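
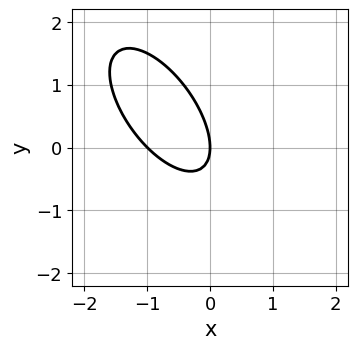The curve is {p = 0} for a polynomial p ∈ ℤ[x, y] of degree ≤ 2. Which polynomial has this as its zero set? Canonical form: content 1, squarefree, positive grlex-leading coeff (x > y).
1. deg p = 2. A generic line meets the curve in up to 2 points.
2. From the axis intercepts and sections: it meets the y-axis at y = 0 (among the integer gridlines); among the integer gridlines, it crosses the x-axis at x ∈ {-1, 0}.
3. The integer polynomial consistent with all of this is the stated p.

3*x^2 + 3*x*y + 2*y^2 + 3*x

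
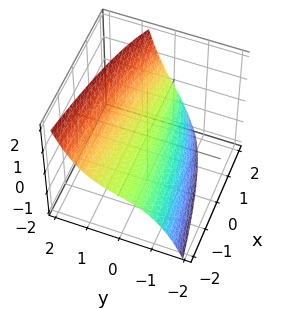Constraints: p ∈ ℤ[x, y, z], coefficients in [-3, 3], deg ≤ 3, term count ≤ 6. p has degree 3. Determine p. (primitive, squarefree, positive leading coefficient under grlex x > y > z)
y^3 + x*z + 2*y - 3*z

The degree is 3 — the shape is more complex than any degree-2 surface.
From the visible intercepts: the visible x-axis segment lies entirely on the surface; it meets the z-axis at z = 0 (among the integer gridlines); it crosses the y-axis at the gridline y = 0.
Together with the visible shape, these determine p as stated.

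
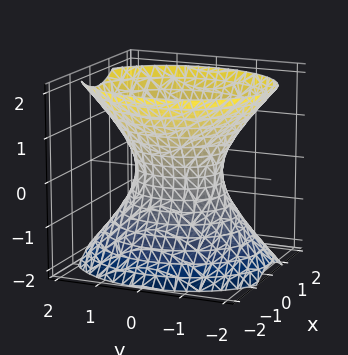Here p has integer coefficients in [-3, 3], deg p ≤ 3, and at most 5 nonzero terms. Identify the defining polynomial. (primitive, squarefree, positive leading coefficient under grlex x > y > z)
1. deg p = 2. An hourglass — one-sheet hyperboloid; a quadric.
2. Symmetries: mirror symmetry x ↦ −x ⇒ only even powers of x; the y ↦ −y reflection is a symmetry, so y appears only in even powers; the z ↦ −z reflection is a symmetry, so z appears only in even powers.
3. Observable constraints: it misses every integer gridline on the z-axis; among the integer gridlines, it crosses the y-axis at y ∈ {-1, 1}.
4. Matching integer coefficients to the picture gives p.

3*x^2 + 2*y^2 - 2*z^2 - 2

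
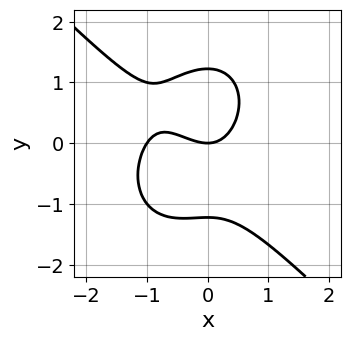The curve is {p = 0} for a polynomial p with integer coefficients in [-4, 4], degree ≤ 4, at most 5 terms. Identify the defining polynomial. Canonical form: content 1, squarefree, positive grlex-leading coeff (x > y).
3*x^3 + x^2*y + 2*y^3 + 3*x^2 - 3*y

1. deg p = 3. A generic line meets the curve in up to 3 points.
2. Observable constraints: one y-axis crossing is at y = 0; the x-axis gridline crossings are at x ∈ {-1, 0}.
3. Together with the visible shape, these determine p as stated.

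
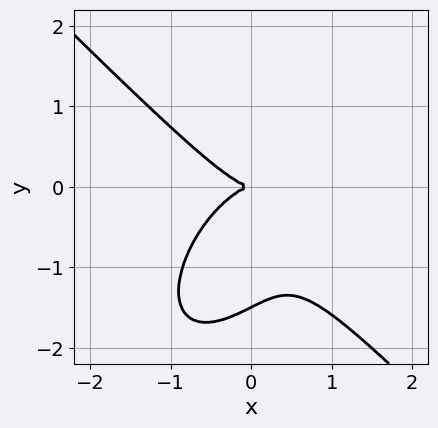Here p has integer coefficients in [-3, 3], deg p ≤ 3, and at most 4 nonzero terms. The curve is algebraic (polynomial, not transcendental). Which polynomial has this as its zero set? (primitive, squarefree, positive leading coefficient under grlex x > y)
1. deg p = 3. A generic line meets the curve in up to 3 points.
2. From the axis intercepts and sections: one y-axis crossing is at y = 0; it crosses the x-axis at the gridline x = 0.
3. These observations pin down the coefficients.

3*x^3 - x*y^2 + 2*y^3 + 3*y^2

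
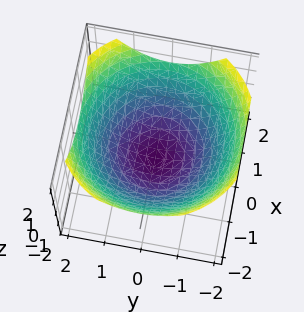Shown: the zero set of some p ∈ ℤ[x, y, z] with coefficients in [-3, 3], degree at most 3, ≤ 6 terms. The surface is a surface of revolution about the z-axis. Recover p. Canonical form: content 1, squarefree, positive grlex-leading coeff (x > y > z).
x^2 + y^2 - 2*z - 2

Degree: no degree-1 surface has this shape, so deg p = 2.
By symmetry, the surface is invariant under rotation about z: p = q(x² + y², z).
From the axis intercepts and sections: it crosses the z-axis at the gridline z = -1; a circular section at z = 0 has radius between 1 and 2.
Together with the visible shape, these determine p as stated.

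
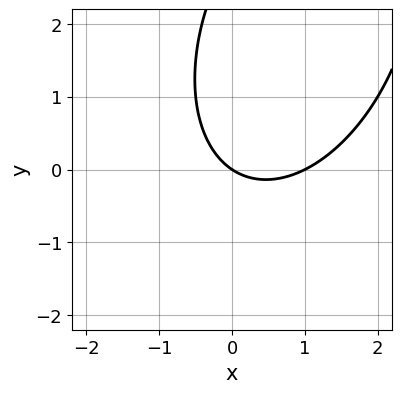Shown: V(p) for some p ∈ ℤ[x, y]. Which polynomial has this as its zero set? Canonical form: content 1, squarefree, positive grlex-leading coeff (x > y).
The degree is 2 — no degree-1 curve has this shape.
Reading off the gridlines: it meets the y-axis at y = 0 (among the integer gridlines); among the integer gridlines, it crosses the x-axis at x ∈ {0, 1}.
Putting this together gives p.

2*x^2 - x*y + y^2 - 2*x - 3*y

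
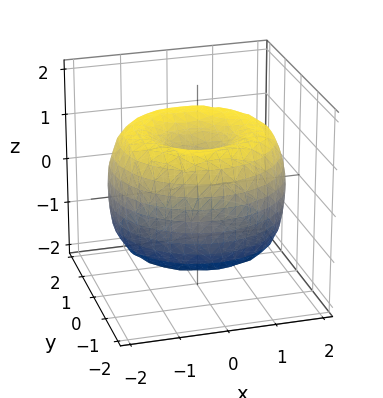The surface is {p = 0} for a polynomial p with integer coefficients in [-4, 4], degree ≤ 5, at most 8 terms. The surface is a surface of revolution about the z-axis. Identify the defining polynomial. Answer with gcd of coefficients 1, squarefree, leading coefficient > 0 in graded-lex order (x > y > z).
x^4 + 2*x^2*y^2 + y^4 - 3*x^2 - 3*y^2 + 2*z^2 - 1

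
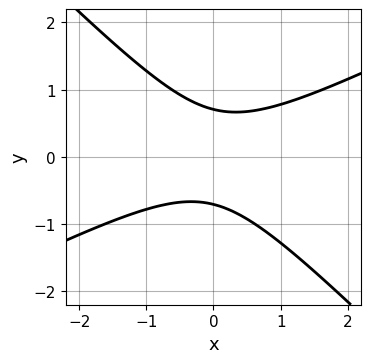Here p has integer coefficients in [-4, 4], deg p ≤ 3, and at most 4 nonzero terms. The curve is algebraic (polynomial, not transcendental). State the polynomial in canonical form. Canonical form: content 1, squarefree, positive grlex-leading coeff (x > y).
1. Degree: the shape is more complex than any degree-1 curve, so deg p = 2.
2. Observable constraints: the curve avoids every integer x-axis point in the box.
3. Assembling these constraints gives the stated polynomial.

x^2 - x*y - 2*y^2 + 1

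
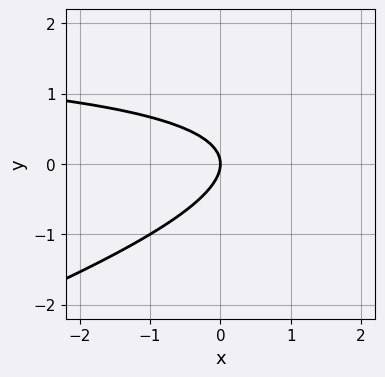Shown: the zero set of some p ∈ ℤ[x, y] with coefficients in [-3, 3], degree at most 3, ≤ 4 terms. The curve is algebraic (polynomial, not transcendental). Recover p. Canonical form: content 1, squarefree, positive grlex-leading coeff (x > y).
deg p = 2.
Reading off the gridlines: it meets the x-axis at x = 0 (among the integer gridlines); it crosses the y-axis at the gridline y = 0.
Matching integer coefficients to the picture gives p.

x*y - 3*y^2 - 2*x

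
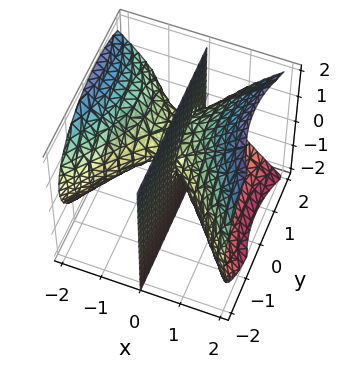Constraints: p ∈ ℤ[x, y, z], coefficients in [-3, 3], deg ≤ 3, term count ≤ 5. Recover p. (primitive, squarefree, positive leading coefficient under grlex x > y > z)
3*x^3 - 2*x*y^2 - 3*x*z^2 + 2*x^2 + 3*x*y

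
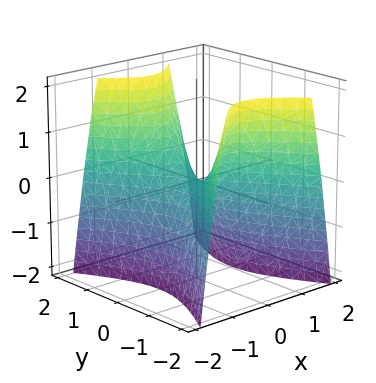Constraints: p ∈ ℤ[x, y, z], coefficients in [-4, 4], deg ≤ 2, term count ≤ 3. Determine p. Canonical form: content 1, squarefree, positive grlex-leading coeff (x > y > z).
2*x^2 - y^2 + z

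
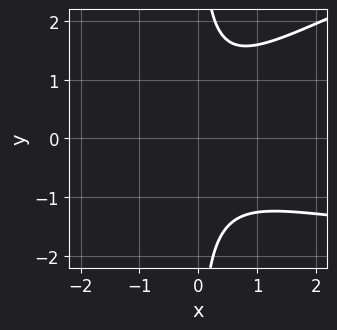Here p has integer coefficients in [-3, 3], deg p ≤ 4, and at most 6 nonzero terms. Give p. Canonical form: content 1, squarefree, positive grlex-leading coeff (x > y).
x^2*y - 3*x*y^2 + 3*x^2 + 3

(a) Degree: a generic line meets the curve in up to 3 points, so deg p = 3.
(b) Observable constraints: it misses every integer gridline on the y-axis; no x-intercept at any integer in the box.
(c) Fitting integer coefficients to these (and the overall shape) gives p.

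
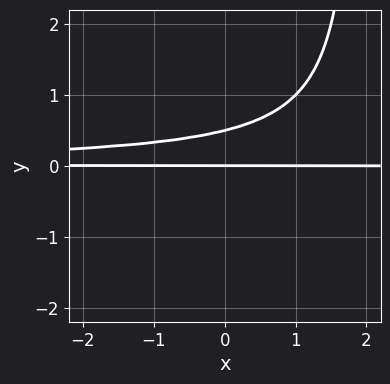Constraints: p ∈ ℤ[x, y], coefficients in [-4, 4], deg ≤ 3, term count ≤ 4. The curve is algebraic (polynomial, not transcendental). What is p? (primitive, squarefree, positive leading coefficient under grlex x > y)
x*y^2 - 2*y^2 + y

1. deg p = 3. The shape is more complex than any degree-2 curve.
2. From the visible intercepts: it meets the y-axis at y = 0 (among the integer gridlines); every point of the x-axis in the box is on the curve.
3. The integer polynomial consistent with all of this is the stated p.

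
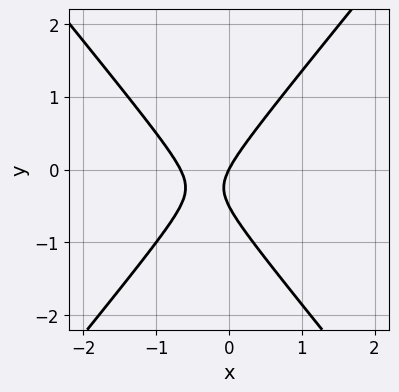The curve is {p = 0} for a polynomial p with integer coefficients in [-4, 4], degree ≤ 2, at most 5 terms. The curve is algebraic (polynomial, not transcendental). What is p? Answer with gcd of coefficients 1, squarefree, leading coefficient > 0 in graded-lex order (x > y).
(a) Degree: no degree-1 curve has this shape, so deg p = 2.
(b) Observable constraints: it crosses the y-axis at the gridline y = 0; it meets the x-axis at x = 0 (among the integer gridlines).
(c) Putting this together gives p.

3*x^2 - 2*y^2 + 2*x - y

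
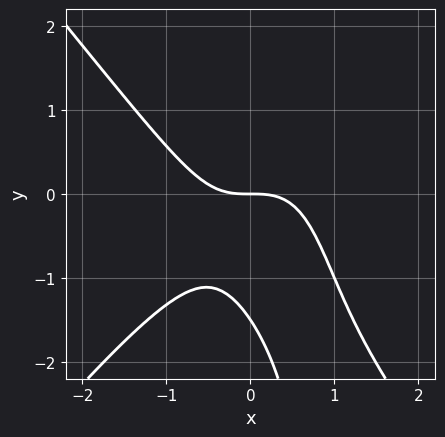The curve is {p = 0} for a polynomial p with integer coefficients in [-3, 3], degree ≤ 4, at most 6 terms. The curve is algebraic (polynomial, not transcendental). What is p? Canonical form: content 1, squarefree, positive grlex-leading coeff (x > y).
3*x^3 - 2*x*y^2 + 2*y^2 + 3*y

Degree: a generic line meets the curve in up to 3 points, so deg p = 3.
From the visible intercepts: it crosses the x-axis at the gridline x = 0; it meets the y-axis at y = 0 (among the integer gridlines).
Fitting integer coefficients to these (and the overall shape) gives p.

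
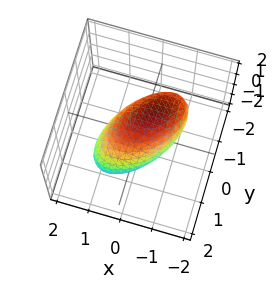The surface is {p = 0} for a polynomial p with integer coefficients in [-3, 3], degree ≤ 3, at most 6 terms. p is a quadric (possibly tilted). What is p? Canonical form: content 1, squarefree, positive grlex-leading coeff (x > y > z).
2*x^2 - 2*x*y + 2*y^2 + 2*y*z + 3*z^2 - 2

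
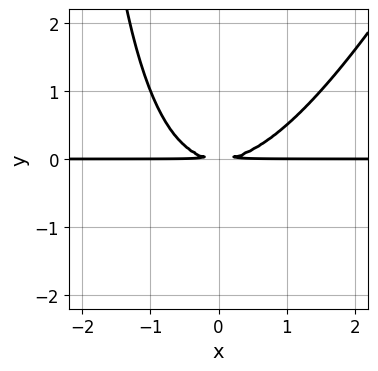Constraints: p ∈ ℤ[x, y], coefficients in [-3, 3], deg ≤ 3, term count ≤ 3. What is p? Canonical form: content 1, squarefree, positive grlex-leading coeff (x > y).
2*x^2*y - x*y^2 - 3*y^2

(a) Degree: the shape is more complex than any degree-2 curve, so deg p = 3.
(b) From the axis intercepts and sections: every point of the x-axis in the box is on the curve.
(c) Solving for integer coefficients yields p as stated.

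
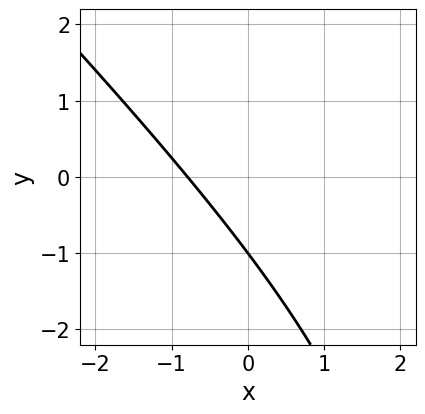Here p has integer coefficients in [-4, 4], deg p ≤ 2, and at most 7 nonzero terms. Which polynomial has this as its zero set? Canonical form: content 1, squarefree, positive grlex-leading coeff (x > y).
x^2 + x*y - 3*x - 3*y - 3

First, the degree is 2 — no degree-1 curve has this shape.
Next, observable constraints: it crosses the y-axis at the gridline y = -1.
Finally, solving for integer coefficients yields p as stated.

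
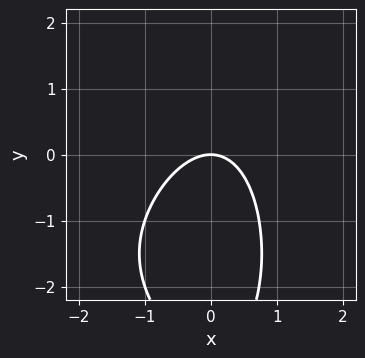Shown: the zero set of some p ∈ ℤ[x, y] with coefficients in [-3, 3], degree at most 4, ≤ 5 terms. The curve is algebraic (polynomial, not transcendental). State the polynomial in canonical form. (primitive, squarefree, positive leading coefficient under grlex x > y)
First, the degree is 3 — the shape is more complex than any degree-2 curve.
Next, against the integer gridlines: it meets the x-axis at x = 0 (among the integer gridlines); it crosses the y-axis at the gridline y = 0.
Finally, fitting integer coefficients to these (and the overall shape) gives p.

x^3 + 3*x^2 + y^2 + 3*y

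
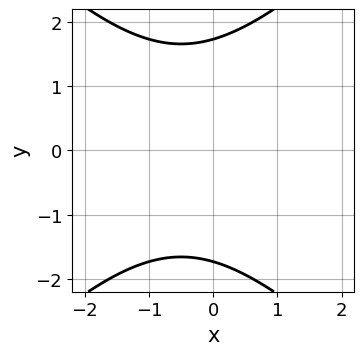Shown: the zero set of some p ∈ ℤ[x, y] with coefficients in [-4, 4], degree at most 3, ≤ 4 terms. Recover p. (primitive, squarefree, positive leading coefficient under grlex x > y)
x^2 - y^2 + x + 3

Degree: no degree-1 curve has this shape, so deg p = 2.
Symmetries: mirror symmetry y ↦ −y ⇒ only even powers of y.
Reading off the gridlines: it misses every integer gridline on the x-axis.
These observations pin down the coefficients.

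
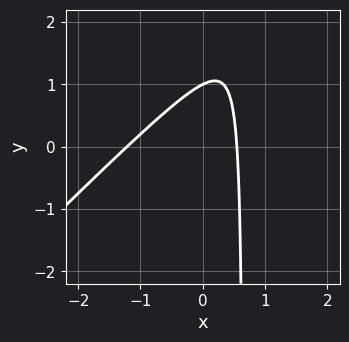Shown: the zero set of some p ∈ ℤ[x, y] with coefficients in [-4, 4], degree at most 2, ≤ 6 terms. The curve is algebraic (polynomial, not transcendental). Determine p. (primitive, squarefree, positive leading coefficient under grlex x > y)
1. deg p = 2.
2. Reading off the gridlines: it crosses the y-axis at the gridline y = 1.
3. Together with the visible shape, these determine p as stated.

3*x^2 - 3*x*y + 2*x + 2*y - 2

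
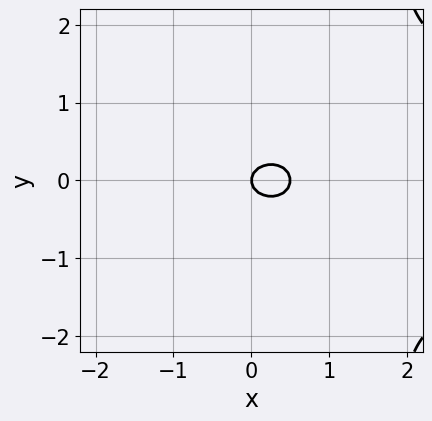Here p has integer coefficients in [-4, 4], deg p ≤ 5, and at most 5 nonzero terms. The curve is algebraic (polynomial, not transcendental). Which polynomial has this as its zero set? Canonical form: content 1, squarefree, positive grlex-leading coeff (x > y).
x^2*y^2 - 2*x^2 - 3*y^2 + x

The degree is 4 — a generic line meets the curve in up to 4 points.
Symmetries: it's symmetric under y → −y, forcing even powers of y.
Checking where it meets the axes: it crosses the x-axis at the gridline x = 0; it crosses the y-axis at the gridline y = 0.
Together with the visible shape, these determine p as stated.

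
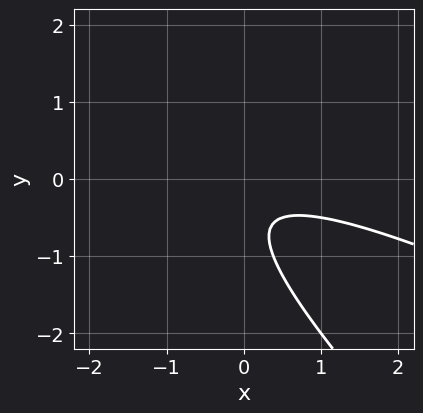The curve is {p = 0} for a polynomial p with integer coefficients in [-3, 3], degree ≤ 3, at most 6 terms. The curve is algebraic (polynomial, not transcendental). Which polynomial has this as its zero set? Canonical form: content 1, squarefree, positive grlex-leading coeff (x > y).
First, the degree is 2 — a generic line meets the curve in up to 2 points.
Next, against the integer gridlines: the curve avoids every integer y-axis point in the box; it misses every integer gridline on the x-axis.
Finally, these observations pin down the coefficients.

x^2 + 3*x*y + 2*y^2 + 2*y + 1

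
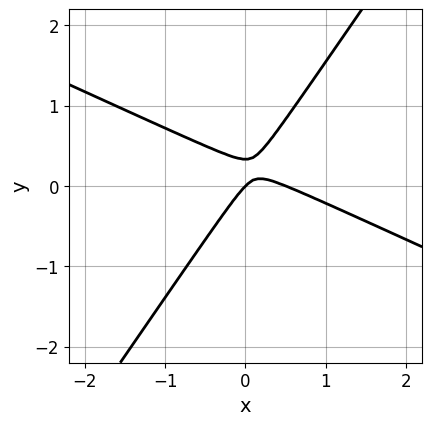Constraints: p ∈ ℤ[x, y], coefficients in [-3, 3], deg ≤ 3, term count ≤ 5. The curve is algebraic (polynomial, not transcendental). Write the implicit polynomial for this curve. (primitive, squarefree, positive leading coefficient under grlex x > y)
2*x^2 + 3*x*y - 3*y^2 - x + y

1. Degree: the shape is more complex than any degree-1 curve, so deg p = 2.
2. Against the integer gridlines: it meets the y-axis at y = 0 (among the integer gridlines); one x-axis crossing is at x = 0.
3. Matching integer coefficients to the picture gives p.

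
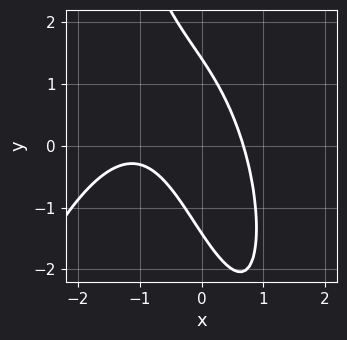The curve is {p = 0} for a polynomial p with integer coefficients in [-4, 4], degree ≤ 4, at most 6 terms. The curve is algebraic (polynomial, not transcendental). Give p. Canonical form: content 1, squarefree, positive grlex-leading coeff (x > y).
First, deg p = 3.
Finally, solving for integer coefficients yields p as stated.

2*x^3 + 3*x^2 + 3*x*y + y^2 - 2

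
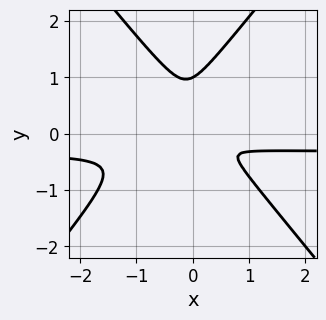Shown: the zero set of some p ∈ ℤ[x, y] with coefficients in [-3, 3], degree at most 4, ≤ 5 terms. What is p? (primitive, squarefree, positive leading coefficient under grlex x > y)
(a) Degree: a generic line meets the curve in up to 3 points, so deg p = 3.
(b) Checking where it meets the axes: one y-axis crossing is at y = 1.
(c) The integer polynomial consistent with all of this is the stated p.

3*x^2*y - 2*y^3 + x^2 + x*y + 2*y^2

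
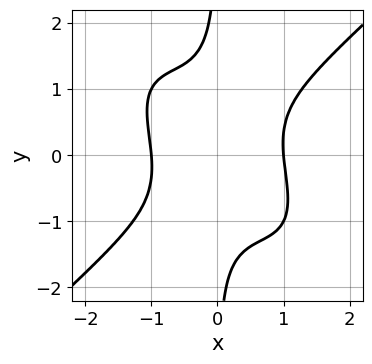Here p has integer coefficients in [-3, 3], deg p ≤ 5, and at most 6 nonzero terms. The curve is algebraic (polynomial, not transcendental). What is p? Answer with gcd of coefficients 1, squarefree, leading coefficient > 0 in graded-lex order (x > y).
3*x^4 + x^3*y - 2*x^2*y^2 - 3*x*y^3 - 3

(a) The degree is 4 — a generic line meets the curve in up to 4 points.
(b) Observable constraints: the x-axis gridline crossings are at x ∈ {-1, 1}; no y-intercept at any integer in the box.
(c) Assembling these constraints gives the stated polynomial.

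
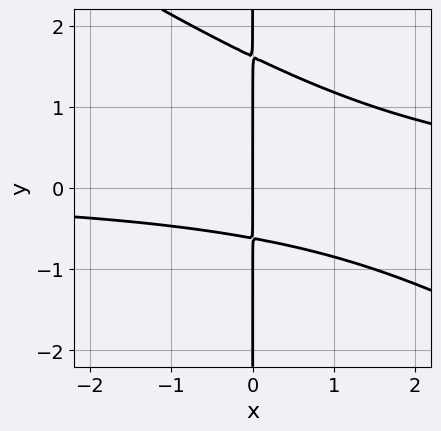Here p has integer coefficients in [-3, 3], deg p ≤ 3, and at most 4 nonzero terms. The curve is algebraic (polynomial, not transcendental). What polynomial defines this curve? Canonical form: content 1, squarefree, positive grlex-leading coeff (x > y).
2*x^2*y + 3*x*y^2 - 3*x*y - 3*x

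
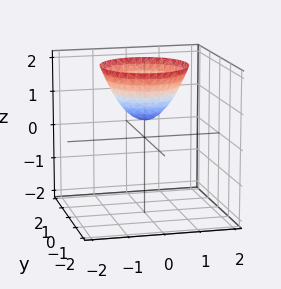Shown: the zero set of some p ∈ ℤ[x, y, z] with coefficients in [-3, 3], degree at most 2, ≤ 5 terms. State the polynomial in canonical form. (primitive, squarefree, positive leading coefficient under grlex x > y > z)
2*x^2 + 2*y^2 - 2*z + 1

(a) Degree: no degree-1 surface has this shape, so deg p = 2.
(b) Symmetry: every cross-section ⟂ z is a circle, so x, y appear only via x² + y².
(c) Reading off the gridlines: it misses every integer gridline on the y-axis; it misses every integer gridline on the x-axis; a circular section at z = 1 has radius between 0 and 1.
(d) Matching integer coefficients to the picture gives p.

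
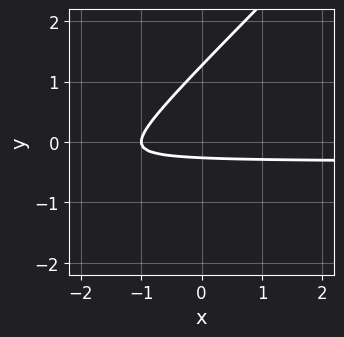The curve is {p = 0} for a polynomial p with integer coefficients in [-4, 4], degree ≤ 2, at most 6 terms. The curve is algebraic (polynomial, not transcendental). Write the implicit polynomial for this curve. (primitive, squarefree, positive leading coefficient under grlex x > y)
3*x*y - 3*y^2 + x + 3*y + 1

The degree is 2 — a generic line meets the curve in up to 2 points.
From the axis intercepts and sections: it meets the x-axis at x = -1 (among the integer gridlines).
Fitting integer coefficients to these (and the overall shape) gives p.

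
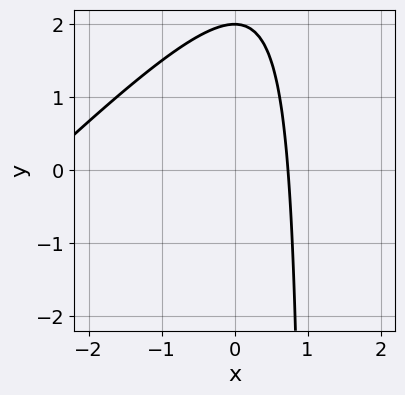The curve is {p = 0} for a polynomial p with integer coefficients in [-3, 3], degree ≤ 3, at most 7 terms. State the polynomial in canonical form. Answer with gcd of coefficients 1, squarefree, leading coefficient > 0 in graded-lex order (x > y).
(a) Degree: the shape is more complex than any degree-1 curve, so deg p = 2.
(b) From the axis intercepts and sections: it meets the y-axis at y = 2 (among the integer gridlines).
(c) Together with the visible shape, these determine p as stated.

x^2 - x*y + 2*x + y - 2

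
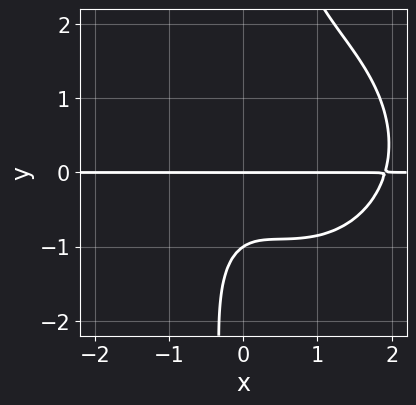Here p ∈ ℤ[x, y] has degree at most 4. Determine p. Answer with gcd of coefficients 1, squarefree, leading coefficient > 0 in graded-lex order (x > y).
2*x^3*y + 2*x*y^3 - 3*x^2*y - 3*y^2 - 3*y

(a) The degree is 4 — no degree-3 curve has this shape.
(b) From the visible intercepts: the visible x-axis segment lies entirely on the curve; among the integer gridlines, it crosses the y-axis at y ∈ {-1, 0}.
(c) Solving for integer coefficients yields p as stated.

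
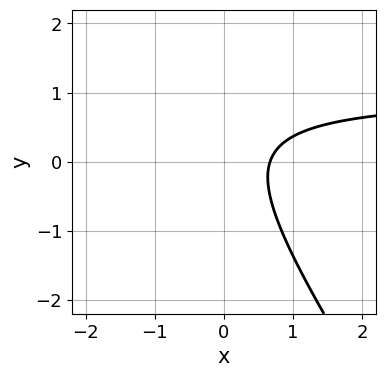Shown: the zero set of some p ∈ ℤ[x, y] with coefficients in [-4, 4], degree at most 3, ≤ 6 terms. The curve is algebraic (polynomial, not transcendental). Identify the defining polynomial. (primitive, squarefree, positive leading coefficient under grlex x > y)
3*x*y + 2*y^2 - 3*x - y + 2

1. Degree: a generic line meets the curve in up to 2 points, so deg p = 2.
2. Checking where it meets the axes: it misses every integer gridline on the y-axis.
3. Matching integer coefficients to the picture gives p.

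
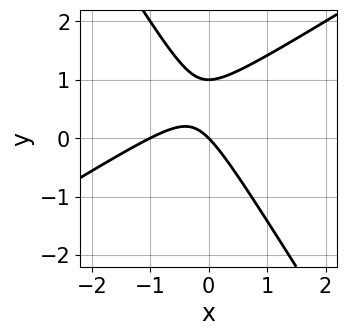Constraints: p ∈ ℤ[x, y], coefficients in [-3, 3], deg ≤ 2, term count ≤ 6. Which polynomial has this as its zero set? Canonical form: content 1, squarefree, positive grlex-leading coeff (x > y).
x^2 - x*y - y^2 + x + y

First, deg p = 2. The shape is more complex than any degree-1 curve.
Then, reading off the gridlines: among the integer gridlines, it crosses the x-axis at x ∈ {-1, 0}; among the integer gridlines, it crosses the y-axis at y ∈ {0, 1}.
Finally, fitting integer coefficients to these (and the overall shape) gives p.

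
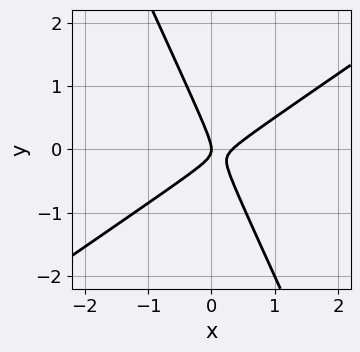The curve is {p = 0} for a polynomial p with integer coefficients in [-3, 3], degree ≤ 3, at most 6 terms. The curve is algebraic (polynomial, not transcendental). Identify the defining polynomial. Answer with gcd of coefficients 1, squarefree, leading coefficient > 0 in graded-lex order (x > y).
1. Degree: a generic line meets the curve in up to 2 points, so deg p = 2.
2. Checking where it meets the axes: it crosses the x-axis at the gridline x = 0; it crosses the y-axis at the gridline y = 0.
3. Matching integer coefficients to the picture gives p.

3*x^2 - 3*x*y - 2*y^2 - x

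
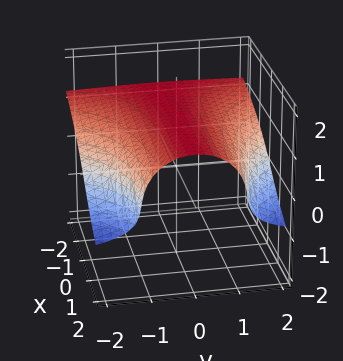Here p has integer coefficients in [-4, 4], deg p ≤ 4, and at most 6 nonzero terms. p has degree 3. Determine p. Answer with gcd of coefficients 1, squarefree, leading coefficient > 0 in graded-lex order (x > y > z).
x*y^2 + 2*y^2*z + 3*z^3 - 2*z - 3

First, degree: no degree-2 surface has this shape, so deg p = 3.
Next, from the axis intercepts and sections: no y-intercept at any integer in the box; it misses every integer gridline on the x-axis.
Finally, together with the visible shape, these determine p as stated.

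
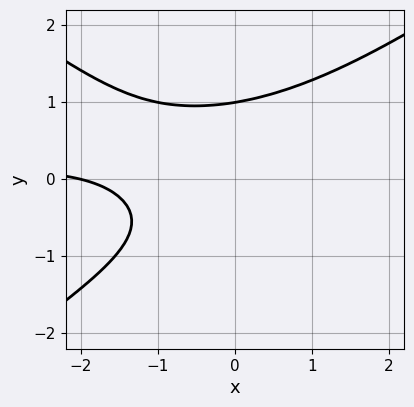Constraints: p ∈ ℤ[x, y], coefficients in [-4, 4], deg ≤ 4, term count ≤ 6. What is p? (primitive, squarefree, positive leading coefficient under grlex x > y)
1. deg p = 3.
2. From the axis intercepts and sections: one x-axis crossing is at x = -2; one y-axis crossing is at y = 1.
3. Together with the visible shape, these determine p as stated.

x^2*y - 2*y^3 + x + 2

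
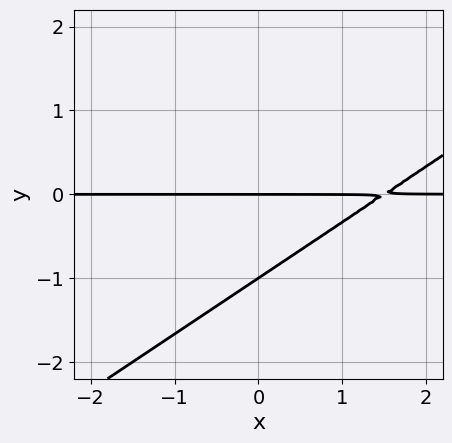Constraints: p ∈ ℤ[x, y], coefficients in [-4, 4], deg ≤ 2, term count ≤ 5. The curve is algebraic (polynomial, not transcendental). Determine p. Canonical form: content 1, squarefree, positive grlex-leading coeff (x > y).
(a) Degree: a generic line meets the curve in up to 2 points, so deg p = 2.
(b) From the axis intercepts and sections: the y-axis gridline crossings are at y ∈ {-1, 0}; the visible x-axis segment lies entirely on the curve.
(c) The integer polynomial consistent with all of this is the stated p.

2*x*y - 3*y^2 - 3*y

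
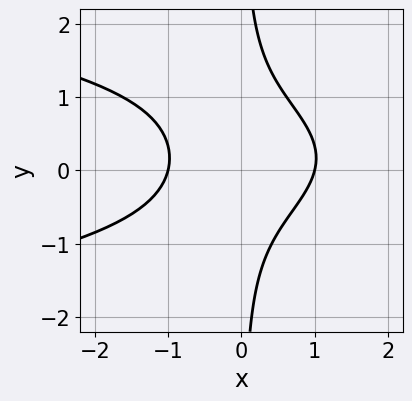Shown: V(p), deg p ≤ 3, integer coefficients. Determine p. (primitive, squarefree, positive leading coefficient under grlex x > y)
3*x*y^2 + 2*x^2 - x*y - 2

(a) Degree: the shape is more complex than any degree-2 curve, so deg p = 3.
(b) Against the integer gridlines: among the integer gridlines, it crosses the x-axis at x ∈ {-1, 1}; no y-intercept at any integer in the box.
(c) Solving for integer coefficients yields p as stated.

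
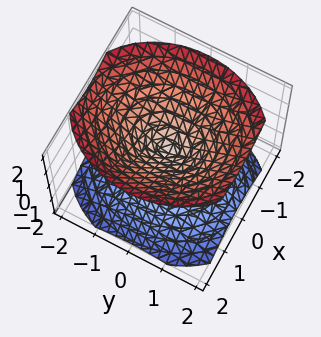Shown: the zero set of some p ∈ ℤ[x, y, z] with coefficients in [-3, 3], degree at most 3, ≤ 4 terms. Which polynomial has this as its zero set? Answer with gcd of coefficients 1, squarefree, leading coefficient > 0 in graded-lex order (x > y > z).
First, I count 2 distinct pieces. They look like related sheets of one shape, so recover p as a whole.
Next, the degree is 2 — a double cone through the origin; a quadric.
Next, symmetries: mirror symmetry z ↦ −z ⇒ only even powers of z; mirror symmetry x ↦ −x ⇒ only even powers of x; mirror symmetry y ↦ −y ⇒ only even powers of y.
Next, checking where it meets the axes: one y-axis crossing is at y = 0; one x-axis crossing is at x = 0; it meets the z-axis at z = 0 (among the integer gridlines).
Finally, these observations pin down the coefficients.

3*x^2 + 2*y^2 - 3*z^2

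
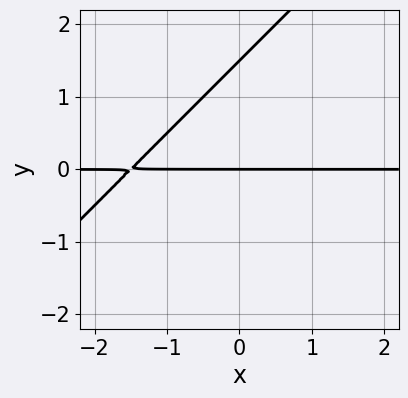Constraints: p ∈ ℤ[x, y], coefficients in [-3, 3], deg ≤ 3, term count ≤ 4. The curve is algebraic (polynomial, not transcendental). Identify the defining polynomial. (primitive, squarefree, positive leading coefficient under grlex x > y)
(a) deg p = 2.
(b) Checking where it meets the axes: it crosses the y-axis at the gridline y = 0; every point of the x-axis in the box is on the curve.
(c) These observations pin down the coefficients.

2*x*y - 2*y^2 + 3*y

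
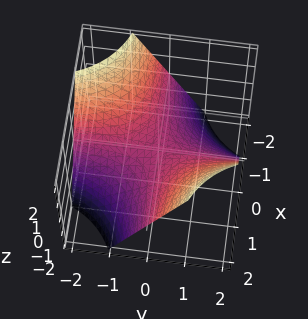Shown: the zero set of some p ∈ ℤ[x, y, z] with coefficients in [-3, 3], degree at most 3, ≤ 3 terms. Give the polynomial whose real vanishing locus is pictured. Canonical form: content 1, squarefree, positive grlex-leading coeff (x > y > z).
x*y - z

1. Degree: a saddle surface; a quadric, so deg p = 2.
2. Checking where it meets the axes: it meets the z-axis at z = 0 (among the integer gridlines); the visible y-axis segment lies entirely on the surface.
3. Assembling these constraints gives the stated polynomial.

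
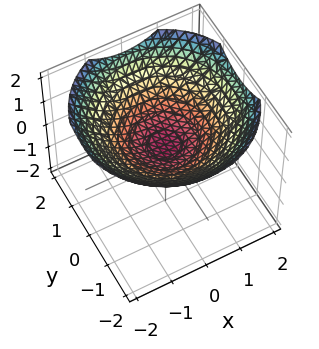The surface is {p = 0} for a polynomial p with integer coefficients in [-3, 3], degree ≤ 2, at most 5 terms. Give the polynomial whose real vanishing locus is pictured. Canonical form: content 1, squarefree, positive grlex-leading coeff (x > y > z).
x^2 + y^2 - 3*z + 1

First, deg p = 2. No degree-1 surface has this shape.
Next, symmetries: the z-axis is an axis of rotation, so x and y enter only as x² + y².
Next, reading off the gridlines: the surface avoids every integer y-axis point in the box; it misses every integer gridline on the x-axis; a circular section at z = 1 has radius between 1 and 2.
Finally, matching integer coefficients to the picture gives p.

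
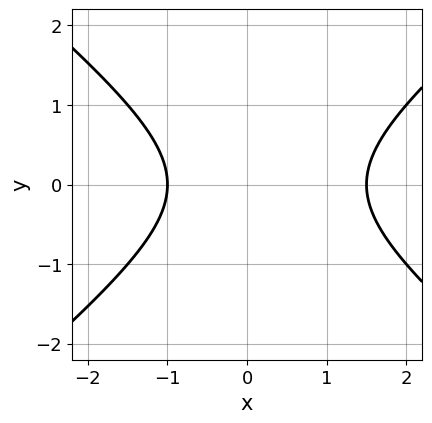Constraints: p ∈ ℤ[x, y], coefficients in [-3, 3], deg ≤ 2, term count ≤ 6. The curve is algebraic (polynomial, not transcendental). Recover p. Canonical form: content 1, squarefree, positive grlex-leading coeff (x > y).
(a) The degree is 2 — no degree-1 curve has this shape.
(b) Symmetries: the y ↦ −y reflection is a symmetry, so y appears only in even powers.
(c) Reading off the gridlines: it misses every integer gridline on the y-axis; it crosses the x-axis at the gridline x = -1.
(d) Matching integer coefficients to the picture gives p.

2*x^2 - 3*y^2 - x - 3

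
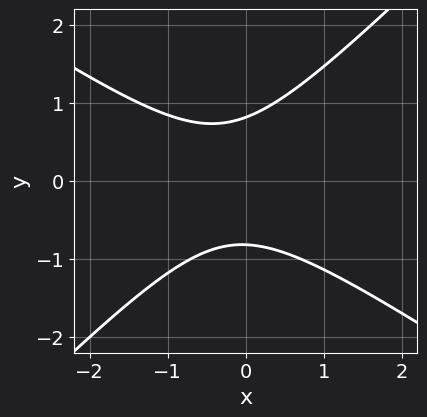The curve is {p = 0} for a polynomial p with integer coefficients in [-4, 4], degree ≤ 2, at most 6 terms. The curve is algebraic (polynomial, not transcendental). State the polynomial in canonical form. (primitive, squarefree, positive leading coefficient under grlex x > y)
2*x^2 + x*y - 3*y^2 + x + 2

(a) The degree is 2 — no degree-1 curve has this shape.
(b) From the visible intercepts: the curve avoids every integer x-axis point in the box.
(c) Fitting integer coefficients to these (and the overall shape) gives p.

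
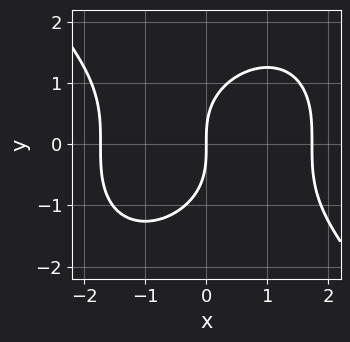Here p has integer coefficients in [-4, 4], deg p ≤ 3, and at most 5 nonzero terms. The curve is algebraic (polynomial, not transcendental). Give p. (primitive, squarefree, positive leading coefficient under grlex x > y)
x^3 + y^3 - 3*x

(a) deg p = 3. The shape is more complex than any degree-2 curve.
(b) Against the integer gridlines: it crosses the y-axis at the gridline y = 0; one x-axis crossing is at x = 0.
(c) Fitting integer coefficients to these (and the overall shape) gives p.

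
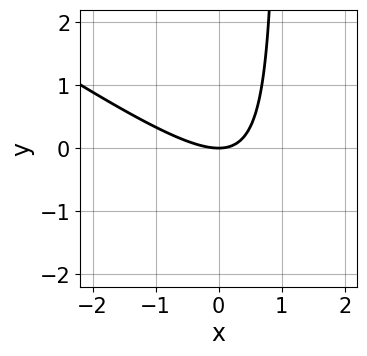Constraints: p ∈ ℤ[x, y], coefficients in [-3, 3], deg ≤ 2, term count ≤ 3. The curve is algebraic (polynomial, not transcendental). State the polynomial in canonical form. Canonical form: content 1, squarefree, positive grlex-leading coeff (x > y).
1. The degree is 2 — no degree-1 curve has this shape.
2. Observable constraints: one y-axis crossing is at y = 0; it meets the x-axis at x = 0 (among the integer gridlines).
3. Fitting integer coefficients to these (and the overall shape) gives p.

2*x^2 + 3*x*y - 3*y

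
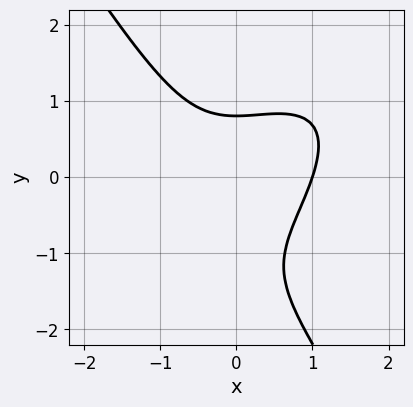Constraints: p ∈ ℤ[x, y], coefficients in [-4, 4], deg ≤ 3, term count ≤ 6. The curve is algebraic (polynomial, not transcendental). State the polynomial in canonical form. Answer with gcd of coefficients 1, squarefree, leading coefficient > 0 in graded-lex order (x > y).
3*x^3 - 3*x^2*y + 2*y^3 + 3*y^2 - 3

First, the degree is 3 — a generic line meets the curve in up to 3 points.
Next, checking where it meets the axes: it crosses the x-axis at the gridline x = 1.
Finally, together with the visible shape, these determine p as stated.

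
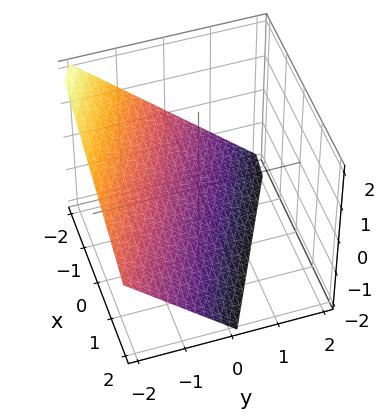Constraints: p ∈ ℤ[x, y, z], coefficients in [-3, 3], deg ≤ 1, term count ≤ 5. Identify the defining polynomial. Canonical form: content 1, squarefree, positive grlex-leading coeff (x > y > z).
1. The degree is 1 — the surface is flat (a plane).
2. Observable constraints: it meets the y-axis at y = -1 (among the integer gridlines); one z-axis crossing is at z = -1.
3. These observations pin down the coefficients. Check: (-2, 0, 0) on the x-axis lies on the surface, and p(-2, 0, 0) = 0. ✓

x + 2*y + 2*z + 2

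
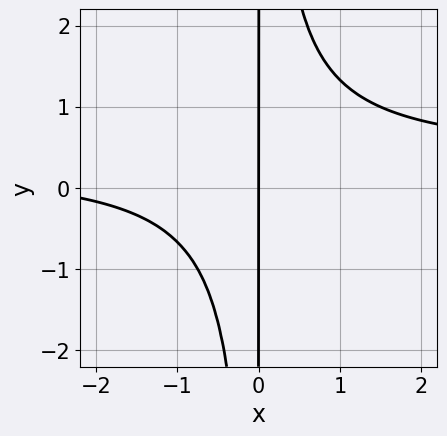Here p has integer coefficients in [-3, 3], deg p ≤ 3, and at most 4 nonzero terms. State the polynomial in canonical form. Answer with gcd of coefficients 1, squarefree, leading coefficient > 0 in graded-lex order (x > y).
3*x^2*y - x^2 - 3*x

First, degree: the shape is more complex than any degree-2 curve, so deg p = 3.
Then, against the integer gridlines: it crosses the x-axis at the gridline x = 0; every point of the y-axis in the box is on the curve.
Finally, matching integer coefficients to the picture gives p.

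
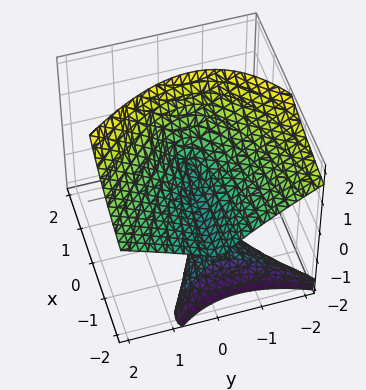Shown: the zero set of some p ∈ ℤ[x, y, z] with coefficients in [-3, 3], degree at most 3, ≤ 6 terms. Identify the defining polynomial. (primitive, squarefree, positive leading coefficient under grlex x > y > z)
x*y*z + 3*x*z^2 - 2*z^3 + 3*y^2 + z^2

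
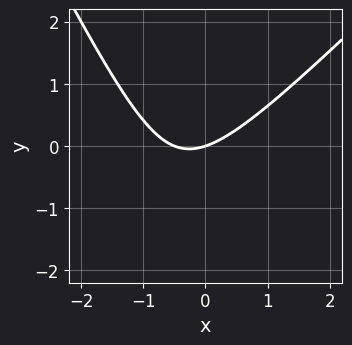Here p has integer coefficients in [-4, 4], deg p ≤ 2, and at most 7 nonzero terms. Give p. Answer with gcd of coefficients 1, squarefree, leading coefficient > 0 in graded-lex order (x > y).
2*x^2 - x*y - y^2 + x - 3*y

1. The degree is 2 — a generic line meets the curve in up to 2 points.
2. Against the integer gridlines: it meets the x-axis at x = 0 (among the integer gridlines); it meets the y-axis at y = 0 (among the integer gridlines).
3. Together with the visible shape, these determine p as stated.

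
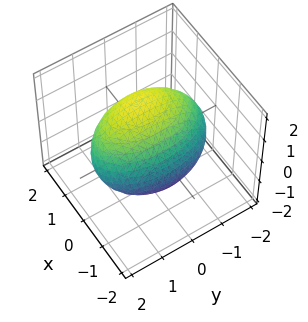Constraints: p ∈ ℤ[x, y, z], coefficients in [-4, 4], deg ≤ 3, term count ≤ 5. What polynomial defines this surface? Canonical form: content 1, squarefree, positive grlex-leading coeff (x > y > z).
3*x^2 - 3*x*z + y^2 + 3*z^2 - 3

Degree: the shape is more complex than any degree-1 surface, so deg p = 2.
Against the integer gridlines: the z-axis gridline crossings are at z ∈ {-1, 1}; the x-axis gridline crossings are at x ∈ {-1, 1}.
Together with the visible shape, these determine p as stated.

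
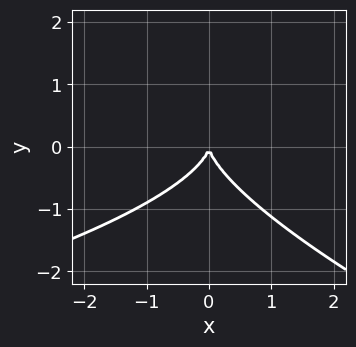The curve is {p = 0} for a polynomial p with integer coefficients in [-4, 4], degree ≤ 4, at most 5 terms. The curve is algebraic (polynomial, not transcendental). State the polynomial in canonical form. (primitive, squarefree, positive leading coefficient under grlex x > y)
x*y^2 + 3*y^3 + 3*x^2

deg p = 3. No degree-2 curve has this shape.
From the visible intercepts: it meets the y-axis at y = 0 (among the integer gridlines); it crosses the x-axis at the gridline x = 0.
Matching integer coefficients to the picture gives p.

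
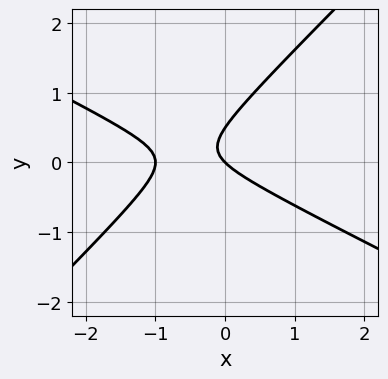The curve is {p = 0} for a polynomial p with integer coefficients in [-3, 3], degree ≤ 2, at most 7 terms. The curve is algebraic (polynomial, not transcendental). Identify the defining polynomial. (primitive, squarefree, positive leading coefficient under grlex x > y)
x^2 + x*y - 2*y^2 + x + y

1. deg p = 2. No degree-1 curve has this shape.
2. Reading off the gridlines: one y-axis crossing is at y = 0; the x-axis gridline crossings are at x ∈ {-1, 0}.
3. Solving for integer coefficients yields p as stated.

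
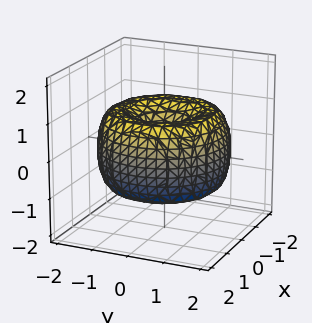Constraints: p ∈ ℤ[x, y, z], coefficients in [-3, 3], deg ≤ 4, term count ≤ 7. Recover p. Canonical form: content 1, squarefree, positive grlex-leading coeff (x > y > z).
First, degree: a generic line meets the surface in up to 4 points, so deg p = 4.
Then, symmetries: rotational symmetry about the z-axis ⇒ p depends on x, y only through x² + y².
Then, observable constraints: one z-axis crossing is at z = 0; it crosses the y-axis at the gridline y = 0.
Finally, the integer polynomial consistent with all of this is the stated p.

x^4 + 2*x^2*y^2 + y^4 - 3*x^2 - 3*y^2 + 2*z^2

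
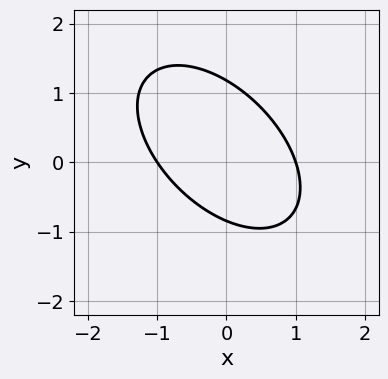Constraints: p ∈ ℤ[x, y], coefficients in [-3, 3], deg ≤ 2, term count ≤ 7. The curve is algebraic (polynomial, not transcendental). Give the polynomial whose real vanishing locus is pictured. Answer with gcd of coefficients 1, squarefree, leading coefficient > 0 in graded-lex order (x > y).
3*x^2 + 3*x*y + 3*y^2 - y - 3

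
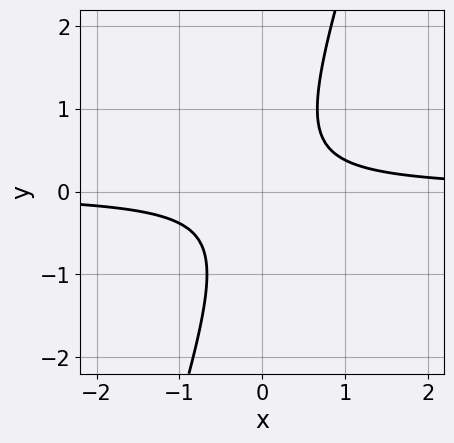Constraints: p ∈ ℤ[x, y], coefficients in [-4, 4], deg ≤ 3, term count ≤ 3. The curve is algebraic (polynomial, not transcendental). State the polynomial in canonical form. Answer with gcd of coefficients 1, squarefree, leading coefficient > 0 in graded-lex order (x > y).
Degree: the shape is more complex than any degree-1 curve, so deg p = 2.
From the axis intercepts and sections: the curve avoids every integer x-axis point in the box; no y-intercept at any integer in the box.
Putting this together gives p.

3*x*y - y^2 - 1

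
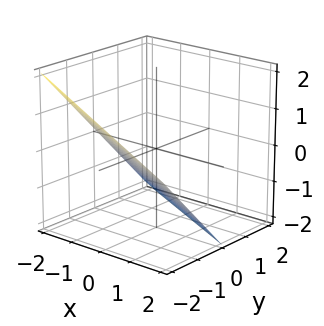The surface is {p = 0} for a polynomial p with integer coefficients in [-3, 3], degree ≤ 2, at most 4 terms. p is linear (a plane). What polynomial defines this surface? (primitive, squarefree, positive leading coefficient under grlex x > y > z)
x + 2*y + 2*z + 2

The degree is 1 — the surface is flat (a plane).
From the axis intercepts and sections: it crosses the z-axis at the gridline z = -1; it crosses the y-axis at the gridline y = -1; it crosses the x-axis at the gridline x = -2.
Matching integer coefficients to the picture gives p.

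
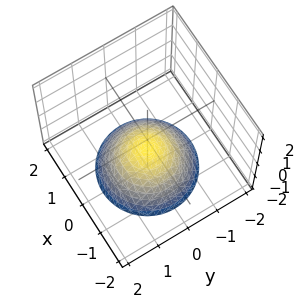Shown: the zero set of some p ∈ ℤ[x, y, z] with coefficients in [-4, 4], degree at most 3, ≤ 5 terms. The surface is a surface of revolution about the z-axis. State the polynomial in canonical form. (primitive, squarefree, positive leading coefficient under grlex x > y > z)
(a) deg p = 2. No degree-1 surface has this shape.
(b) By symmetry, the surface is invariant under rotation about z: p = q(x² + y², z).
(c) From the axis intercepts and sections: the surface avoids every integer x-axis point in the box; a circular section at z = -1 has radius between 0 and 1; no y-intercept at any integer in the box.
(d) Fitting integer coefficients to these (and the overall shape) gives p.

2*x^2 + 2*y^2 + 3*z + 2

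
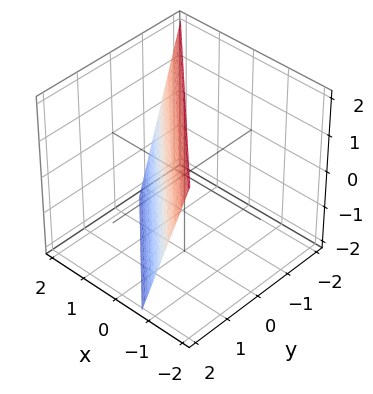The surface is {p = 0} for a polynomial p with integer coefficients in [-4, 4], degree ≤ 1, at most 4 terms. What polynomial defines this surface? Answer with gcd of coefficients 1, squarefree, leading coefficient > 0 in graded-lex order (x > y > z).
3*x + 3*y + z - 2

(a) The degree is 1 — every cross-section is a straight line — this is a plane.
(b) From the visible intercepts: it crosses the z-axis at the gridline z = 2.
(c) Assembling these constraints gives the stated polynomial.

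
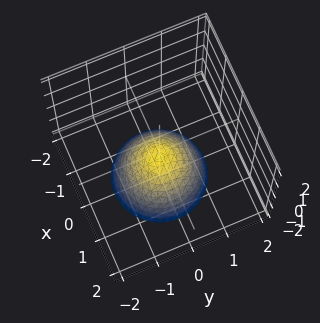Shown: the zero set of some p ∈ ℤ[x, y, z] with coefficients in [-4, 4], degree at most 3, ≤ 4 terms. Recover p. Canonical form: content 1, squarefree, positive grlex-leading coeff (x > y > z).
2*x^2 + 2*y^2 + 2*z + 1

1. deg p = 2. A generic line meets the surface in up to 2 points.
2. By symmetry, the z-axis is an axis of rotation, so x and y enter only as x² + y².
3. Observable constraints: it misses every integer gridline on the y-axis; a circular section at z = -2 has radius between 1 and 2.
4. Fitting integer coefficients to these (and the overall shape) gives p.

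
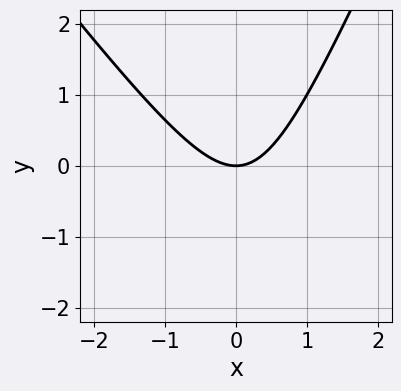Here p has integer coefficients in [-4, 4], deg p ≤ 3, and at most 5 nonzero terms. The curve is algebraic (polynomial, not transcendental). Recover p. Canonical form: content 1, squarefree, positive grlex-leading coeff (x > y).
3*x^2 + x*y - y^2 - 3*y

1. deg p = 2.
2. Against the integer gridlines: one x-axis crossing is at x = 0; one y-axis crossing is at y = 0.
3. Solving for integer coefficients yields p as stated.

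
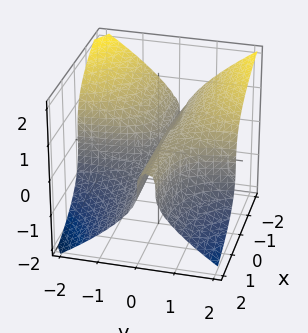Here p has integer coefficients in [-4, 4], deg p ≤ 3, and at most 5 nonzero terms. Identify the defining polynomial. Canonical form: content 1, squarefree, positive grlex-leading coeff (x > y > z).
3*x*y^2 + 3*z^3 - x*y - y

The degree is 3 — the shape is more complex than any degree-2 surface.
From the visible intercepts: one z-axis crossing is at z = 0; one y-axis crossing is at y = 0.
Fitting integer coefficients to these (and the overall shape) gives p. Check: (-1, 0, 0) on the x-axis lies on the surface, and p(-1, 0, 0) = 0. ✓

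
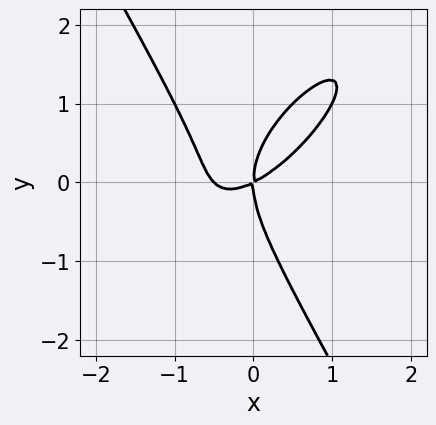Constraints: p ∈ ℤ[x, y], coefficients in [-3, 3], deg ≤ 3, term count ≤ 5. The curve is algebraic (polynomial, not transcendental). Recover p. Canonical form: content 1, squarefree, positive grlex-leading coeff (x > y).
2*x^3 - 2*x^2*y + y^3 + x^2 - 2*x*y

First, degree: a generic line meets the curve in up to 3 points, so deg p = 3.
Next, checking where it meets the axes: one x-axis crossing is at x = 0; it crosses the y-axis at the gridline y = 0.
Finally, the integer polynomial consistent with all of this is the stated p.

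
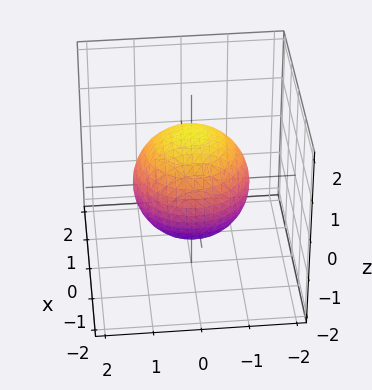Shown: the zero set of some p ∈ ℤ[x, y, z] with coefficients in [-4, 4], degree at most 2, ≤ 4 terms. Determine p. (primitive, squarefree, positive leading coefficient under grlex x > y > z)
2*x^2 + 2*y^2 + 2*z^2 - 3

deg p = 2. Bounded and convex; a quadric.
Symmetries: rotational symmetry about the z-axis ⇒ p depends on x, y only through x² + y²; mirror symmetry z ↦ −z ⇒ only even powers of z.
From the visible intercepts: a circular section at z = -1 has radius between 0 and 1.
Putting this together gives p.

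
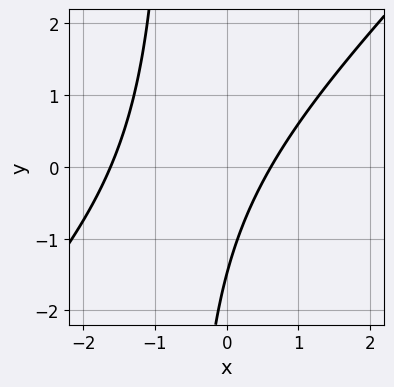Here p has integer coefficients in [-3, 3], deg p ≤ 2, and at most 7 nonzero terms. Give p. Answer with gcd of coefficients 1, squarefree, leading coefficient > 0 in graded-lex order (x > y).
3*x^2 - 3*x*y + 3*x - 2*y - 3

Degree: the shape is more complex than any degree-1 curve, so deg p = 2.
Matching integer coefficients to the picture gives p.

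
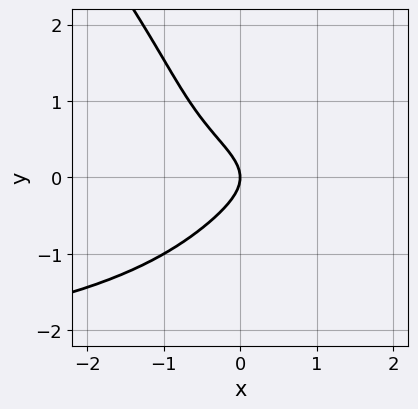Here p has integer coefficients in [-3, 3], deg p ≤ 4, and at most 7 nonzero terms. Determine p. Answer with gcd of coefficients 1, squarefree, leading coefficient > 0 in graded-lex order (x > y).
First, the degree is 4 — no degree-3 curve has this shape.
Next, against the integer gridlines: it crosses the y-axis at the gridline y = 0; one x-axis crossing is at x = 0.
Finally, the integer polynomial consistent with all of this is the stated p.

x*y^3 + y^4 + 3*x*y^2 + 3*y^2 + 2*x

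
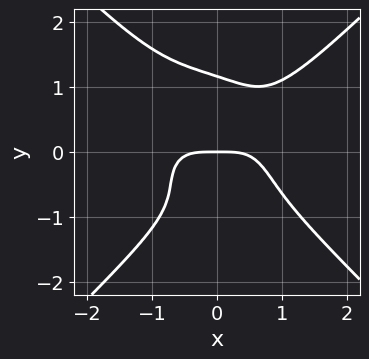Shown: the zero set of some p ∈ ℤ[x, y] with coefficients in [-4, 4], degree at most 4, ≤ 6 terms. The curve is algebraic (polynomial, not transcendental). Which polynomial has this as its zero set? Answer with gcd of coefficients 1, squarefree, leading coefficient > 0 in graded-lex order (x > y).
1. Degree: no degree-3 curve has this shape, so deg p = 4.
2. Observable constraints: it meets the x-axis at x = 0 (among the integer gridlines); it crosses the y-axis at the gridline y = 0.
3. Matching integer coefficients to the picture gives p.

2*x^4 - 2*y^4 - 2*x*y^2 + y^2 + 2*y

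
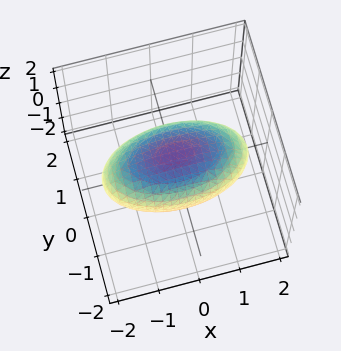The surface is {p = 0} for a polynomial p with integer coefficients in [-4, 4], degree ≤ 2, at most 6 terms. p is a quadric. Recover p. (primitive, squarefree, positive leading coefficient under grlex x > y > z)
Degree: bounded and convex; a quadric, so deg p = 2.
Symmetries: the y ↦ −y reflection is a symmetry, so y appears only in even powers; it's symmetric under z → −z, forcing even powers of z; it's symmetric under x → −x, forcing even powers of x.
Observable constraints: the y-axis gridline crossings are at y ∈ {-1, 1}; among the integer gridlines, it crosses the z-axis at z ∈ {-1, 1}.
Putting this together gives p.

x^2 + 3*y^2 + 3*z^2 - 3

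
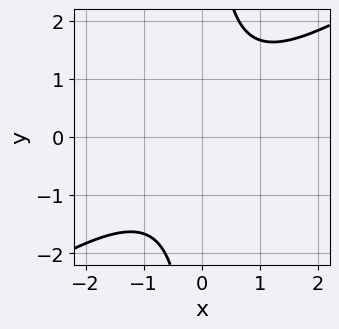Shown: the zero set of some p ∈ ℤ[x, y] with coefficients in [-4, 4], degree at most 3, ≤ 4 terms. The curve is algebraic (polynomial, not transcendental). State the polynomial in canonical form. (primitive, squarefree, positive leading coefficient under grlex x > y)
(a) The degree is 2 — no degree-1 curve has this shape.
(b) Observable constraints: it misses every integer gridline on the x-axis; the curve avoids every integer y-axis point in the box.
(c) Matching integer coefficients to the picture gives p.

2*x^2 - 3*x*y + 3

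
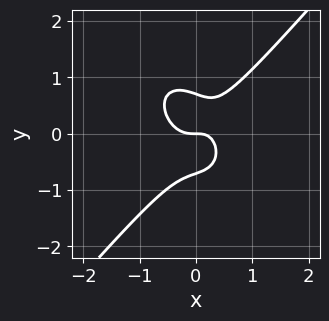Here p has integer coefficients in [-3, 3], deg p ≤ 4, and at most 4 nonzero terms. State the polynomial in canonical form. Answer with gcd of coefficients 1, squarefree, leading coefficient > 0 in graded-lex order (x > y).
First, degree: a generic line meets the curve in up to 3 points, so deg p = 3.
Then, against the integer gridlines: it meets the y-axis at y = 0 (among the integer gridlines); one x-axis crossing is at x = 0.
Finally, matching integer coefficients to the picture gives p.

3*x^3 - 2*y^3 - x*y + y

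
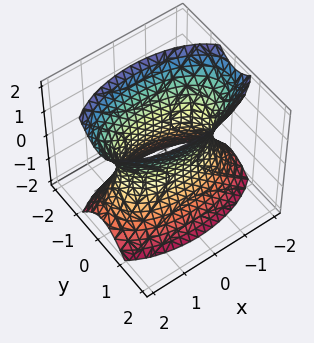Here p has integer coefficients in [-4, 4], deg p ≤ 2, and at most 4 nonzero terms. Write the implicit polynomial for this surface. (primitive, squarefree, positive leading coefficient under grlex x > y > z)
x^2 + 3*y^2 - z^2 - 2

(a) Degree: one connected sheet with a waist; a quadric, so deg p = 2.
(b) Symmetries: mirror symmetry x ↦ −x ⇒ only even powers of x; the y ↦ −y reflection is a symmetry, so y appears only in even powers; mirror symmetry z ↦ −z ⇒ only even powers of z.
(c) Reading off the gridlines: no z-intercept at any integer in the box.
(d) Matching integer coefficients to the picture gives p.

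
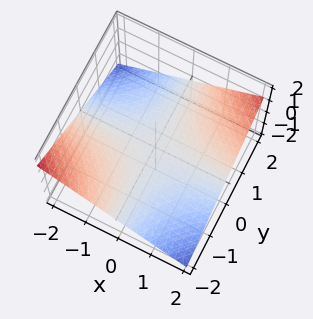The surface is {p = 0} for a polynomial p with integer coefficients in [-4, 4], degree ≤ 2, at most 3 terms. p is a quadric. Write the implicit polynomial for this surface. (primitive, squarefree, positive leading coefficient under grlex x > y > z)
x*y - 3*z

Degree: a saddle surface; a quadric, so deg p = 2.
From the visible intercepts: the visible x-axis segment lies entirely on the surface; it crosses the z-axis at the gridline z = 0; every point of the y-axis in the box is on the surface.
Matching integer coefficients to the picture gives p.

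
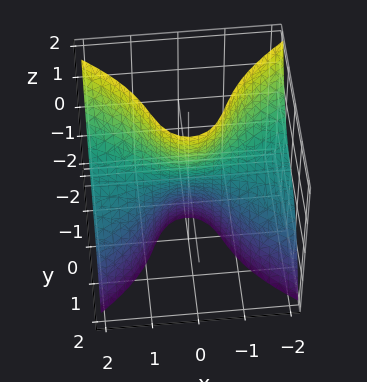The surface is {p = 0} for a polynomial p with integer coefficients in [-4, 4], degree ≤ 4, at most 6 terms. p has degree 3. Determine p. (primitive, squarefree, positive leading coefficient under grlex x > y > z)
First, deg p = 3.
Then, from the visible intercepts: one z-axis crossing is at z = 0; every point of the x-axis in the box is on the surface; it crosses the y-axis at the gridline y = 0.
Finally, assembling these constraints gives the stated polynomial.

2*x^2*z + 2*y^3 + 3*y - z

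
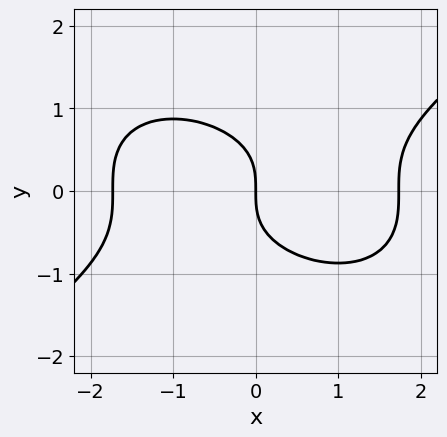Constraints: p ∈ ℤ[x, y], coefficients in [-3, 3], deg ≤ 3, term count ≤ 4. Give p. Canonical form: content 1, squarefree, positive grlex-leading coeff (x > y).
First, deg p = 3. A generic line meets the curve in up to 3 points.
Then, from the axis intercepts and sections: it meets the y-axis at y = 0 (among the integer gridlines); it meets the x-axis at x = 0 (among the integer gridlines).
Finally, together with the visible shape, these determine p as stated.

x^3 - 3*y^3 - 3*x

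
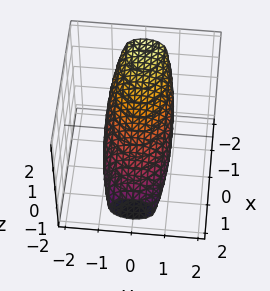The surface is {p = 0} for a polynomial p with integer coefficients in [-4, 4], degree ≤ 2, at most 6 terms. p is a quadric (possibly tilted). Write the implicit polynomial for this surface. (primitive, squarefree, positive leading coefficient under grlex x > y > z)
deg p = 2.
Against the integer gridlines: the y-axis gridline crossings are at y ∈ {-1, 1}.
Fitting integer coefficients to these (and the overall shape) gives p.

x^2 + 3*x*z + 2*y^2 + 3*z^2 - 2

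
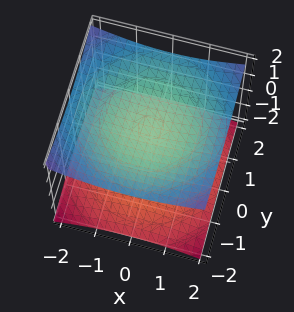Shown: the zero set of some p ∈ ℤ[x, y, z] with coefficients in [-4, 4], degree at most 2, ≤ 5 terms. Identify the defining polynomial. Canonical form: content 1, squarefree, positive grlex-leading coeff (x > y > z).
x^2 + y^2 - 3*z^2 + 3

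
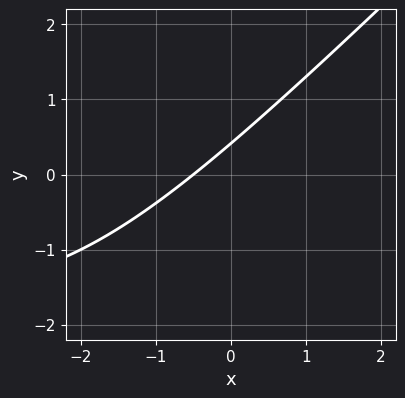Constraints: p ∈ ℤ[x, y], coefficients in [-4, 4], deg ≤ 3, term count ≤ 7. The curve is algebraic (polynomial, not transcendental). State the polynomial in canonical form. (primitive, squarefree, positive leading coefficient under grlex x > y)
1. deg p = 2. The shape is more complex than any degree-1 curve.
2. Putting this together gives p.

x*y - y^2 + 2*x - 2*y + 1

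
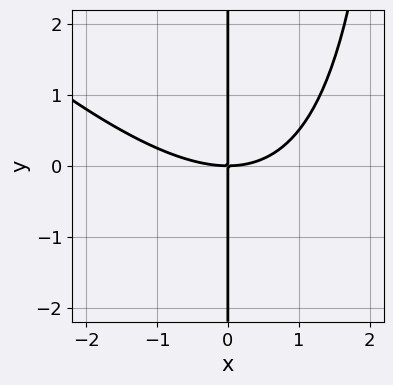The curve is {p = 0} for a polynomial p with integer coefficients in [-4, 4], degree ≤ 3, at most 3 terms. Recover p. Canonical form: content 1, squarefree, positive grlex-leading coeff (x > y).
x^3 + x^2*y - 3*x*y

First, degree: a generic line meets the curve in up to 3 points, so deg p = 3.
Next, reading off the gridlines: the visible y-axis segment lies entirely on the curve; one x-axis crossing is at x = 0.
Finally, together with the visible shape, these determine p as stated.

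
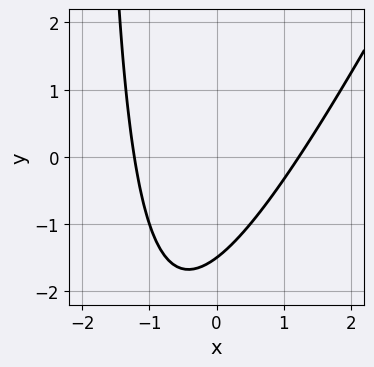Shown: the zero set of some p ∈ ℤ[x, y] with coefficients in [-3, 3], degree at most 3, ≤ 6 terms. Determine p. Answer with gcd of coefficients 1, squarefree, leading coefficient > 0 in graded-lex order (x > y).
2*x^2 - x*y - 2*y - 3

1. The degree is 2 — no degree-1 curve has this shape.
2. The integer polynomial consistent with all of this is the stated p.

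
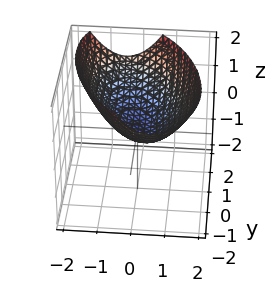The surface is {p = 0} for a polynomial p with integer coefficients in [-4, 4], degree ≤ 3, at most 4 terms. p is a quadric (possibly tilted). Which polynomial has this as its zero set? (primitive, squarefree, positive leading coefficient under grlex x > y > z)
2*x^2 + x*y + y^2 - 3*z

(a) The degree is 2 — the shape is more complex than any degree-1 surface.
(b) Against the integer gridlines: it crosses the x-axis at the gridline x = 0; it meets the y-axis at y = 0 (among the integer gridlines); it crosses the z-axis at the gridline z = 0.
(c) Solving for integer coefficients yields p as stated.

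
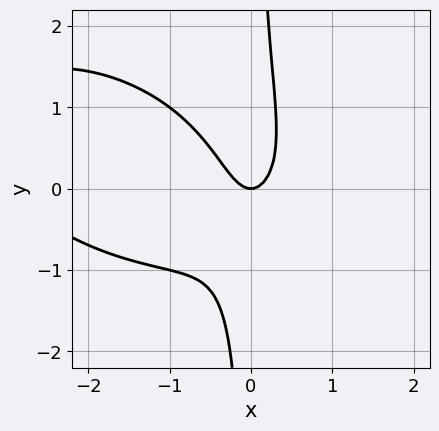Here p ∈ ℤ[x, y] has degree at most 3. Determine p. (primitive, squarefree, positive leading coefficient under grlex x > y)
1. deg p = 3.
2. Observable constraints: it crosses the x-axis at the gridline x = 0; it meets the y-axis at y = 0 (among the integer gridlines).
3. Fitting integer coefficients to these (and the overall shape) gives p.

x^3 + x^2*y + 2*x*y^2 + 3*x^2 - y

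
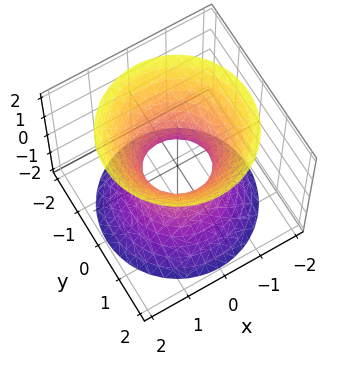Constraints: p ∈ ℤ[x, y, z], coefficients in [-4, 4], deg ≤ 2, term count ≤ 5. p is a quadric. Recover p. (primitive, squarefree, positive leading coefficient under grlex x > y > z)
3*x^2 + 3*y^2 - 2*z^2 - 2

(a) deg p = 2.
(b) Symmetries: mirror symmetry z ↦ −z ⇒ only even powers of z; the surface is invariant under rotation about z: p = q(x² + y², z).
(c) From the axis intercepts and sections: a circular section at z = 1 has radius between 1 and 2; it misses every integer gridline on the z-axis.
(d) The integer polynomial consistent with all of this is the stated p.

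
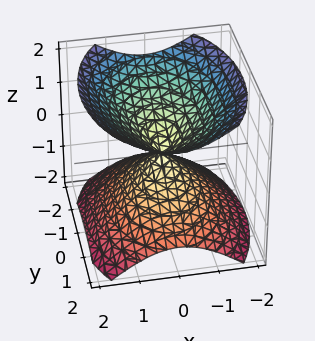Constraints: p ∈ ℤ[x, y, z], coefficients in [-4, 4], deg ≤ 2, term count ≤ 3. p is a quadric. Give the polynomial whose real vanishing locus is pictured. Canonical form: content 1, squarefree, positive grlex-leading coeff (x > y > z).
2*x^2 + y^2 - 2*z^2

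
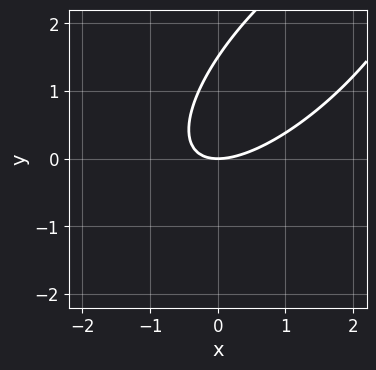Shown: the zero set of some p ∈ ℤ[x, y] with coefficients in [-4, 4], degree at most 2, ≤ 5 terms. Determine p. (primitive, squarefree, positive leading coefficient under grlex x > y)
2*x^2 - 3*x*y + 2*y^2 - 3*y

The degree is 2 — a generic line meets the curve in up to 2 points.
From the visible intercepts: it meets the y-axis at y = 0 (among the integer gridlines); one x-axis crossing is at x = 0.
Matching integer coefficients to the picture gives p.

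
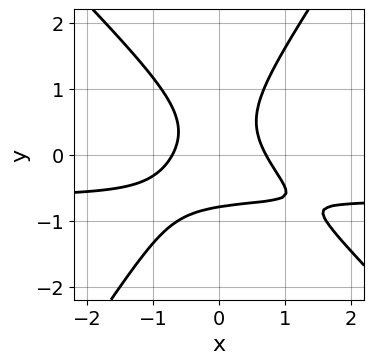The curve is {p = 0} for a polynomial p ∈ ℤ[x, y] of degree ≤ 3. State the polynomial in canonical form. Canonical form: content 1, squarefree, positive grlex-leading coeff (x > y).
3*x^2*y + x*y^2 - 2*y^3 + 2*x^2 - 1

(a) deg p = 3.
(b) The integer polynomial consistent with all of this is the stated p.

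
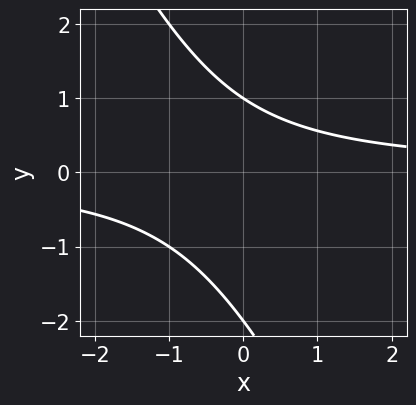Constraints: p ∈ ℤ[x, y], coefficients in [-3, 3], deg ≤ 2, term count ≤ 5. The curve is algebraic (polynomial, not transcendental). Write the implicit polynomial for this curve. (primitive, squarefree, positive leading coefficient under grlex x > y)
2*x*y + y^2 + y - 2

1. Degree: no degree-1 curve has this shape, so deg p = 2.
2. Checking where it meets the axes: the curve avoids every integer x-axis point in the box; the y-axis gridline crossings are at y ∈ {-2, 1}.
3. Matching integer coefficients to the picture gives p.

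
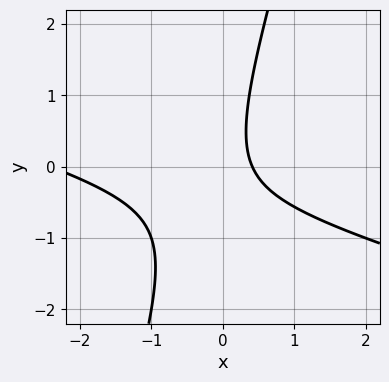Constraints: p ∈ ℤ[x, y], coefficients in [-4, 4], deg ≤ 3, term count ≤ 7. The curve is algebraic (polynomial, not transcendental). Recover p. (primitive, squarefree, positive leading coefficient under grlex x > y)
1. deg p = 2.
2. Checking where it meets the axes: the curve avoids every integer y-axis point in the box.
3. Fitting integer coefficients to these (and the overall shape) gives p.

x^2 + 3*x*y - y^2 + 2*x - 1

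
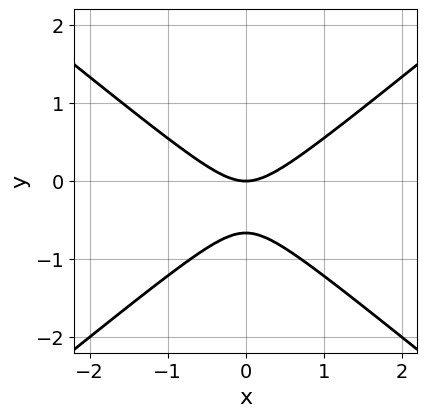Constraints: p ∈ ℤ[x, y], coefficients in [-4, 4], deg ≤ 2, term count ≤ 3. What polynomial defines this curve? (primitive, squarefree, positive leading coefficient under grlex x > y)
1. Degree: a generic line meets the curve in up to 2 points, so deg p = 2.
2. Symmetries: it's symmetric under x → −x, forcing even powers of x.
3. Observable constraints: it crosses the y-axis at the gridline y = 0; it crosses the x-axis at the gridline x = 0.
4. The integer polynomial consistent with all of this is the stated p.

2*x^2 - 3*y^2 - 2*y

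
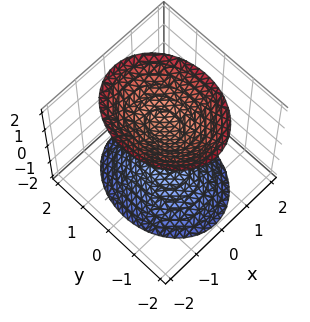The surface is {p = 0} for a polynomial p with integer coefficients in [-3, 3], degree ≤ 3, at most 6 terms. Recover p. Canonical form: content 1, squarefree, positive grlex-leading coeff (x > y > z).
3*x^2 + 2*y^2 - 2*z^2 + 2

There are 2 components. They look like related sheets of one shape, so recover p as a whole.
Degree: two sheets facing apart; a quadric, so deg p = 2.
Symmetries: the x ↦ −x reflection is a symmetry, so x appears only in even powers; it's symmetric under y → −y, forcing even powers of y; the z ↦ −z reflection is a symmetry, so z appears only in even powers.
Against the integer gridlines: among the integer gridlines, it crosses the z-axis at z ∈ {-1, 1}; the surface avoids every integer y-axis point in the box; it misses every integer gridline on the x-axis.
Matching integer coefficients to the picture gives p.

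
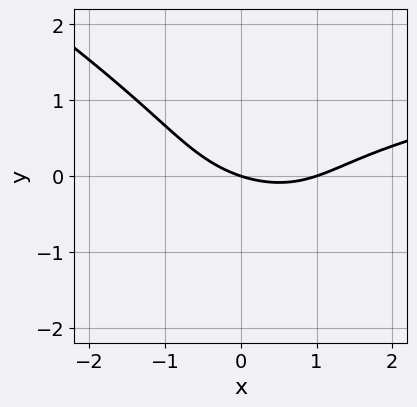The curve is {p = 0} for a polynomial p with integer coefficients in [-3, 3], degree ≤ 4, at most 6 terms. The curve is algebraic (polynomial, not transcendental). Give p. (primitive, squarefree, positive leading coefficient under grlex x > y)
2*x*y^2 + 3*y^3 - x^2 + x + 3*y

deg p = 3. The shape is more complex than any degree-2 curve.
From the visible intercepts: one y-axis crossing is at y = 0; among the integer gridlines, it crosses the x-axis at x ∈ {0, 1}.
These observations pin down the coefficients.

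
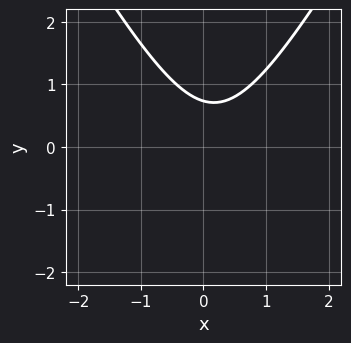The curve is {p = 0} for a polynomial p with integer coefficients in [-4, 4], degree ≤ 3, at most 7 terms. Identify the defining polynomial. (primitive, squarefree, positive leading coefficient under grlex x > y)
3*x^2 - y^2 - x - 2*y + 2

First, deg p = 2.
Next, observable constraints: the curve avoids every integer x-axis point in the box.
Finally, putting this together gives p.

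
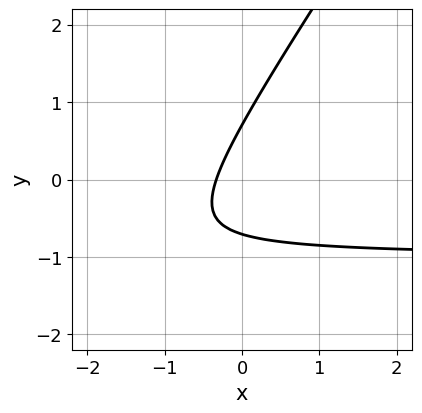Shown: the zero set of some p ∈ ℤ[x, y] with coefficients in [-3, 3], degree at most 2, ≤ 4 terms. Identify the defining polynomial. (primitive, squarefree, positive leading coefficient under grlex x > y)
(a) The degree is 2 — the shape is more complex than any degree-1 curve.
(b) Solving for integer coefficients yields p as stated.

3*x*y - 2*y^2 + 3*x + 1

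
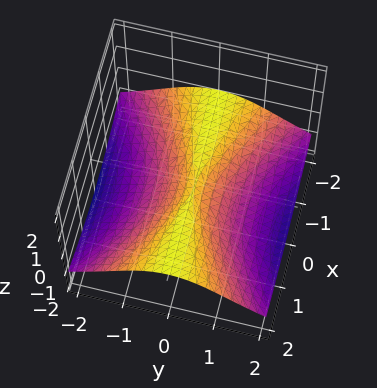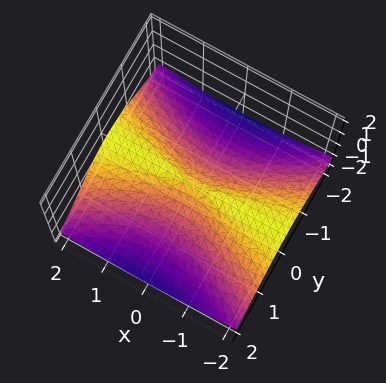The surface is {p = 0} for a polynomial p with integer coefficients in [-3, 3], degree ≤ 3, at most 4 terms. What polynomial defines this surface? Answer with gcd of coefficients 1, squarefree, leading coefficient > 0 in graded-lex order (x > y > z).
x^2*z + 2*z^3 + 2*y^2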